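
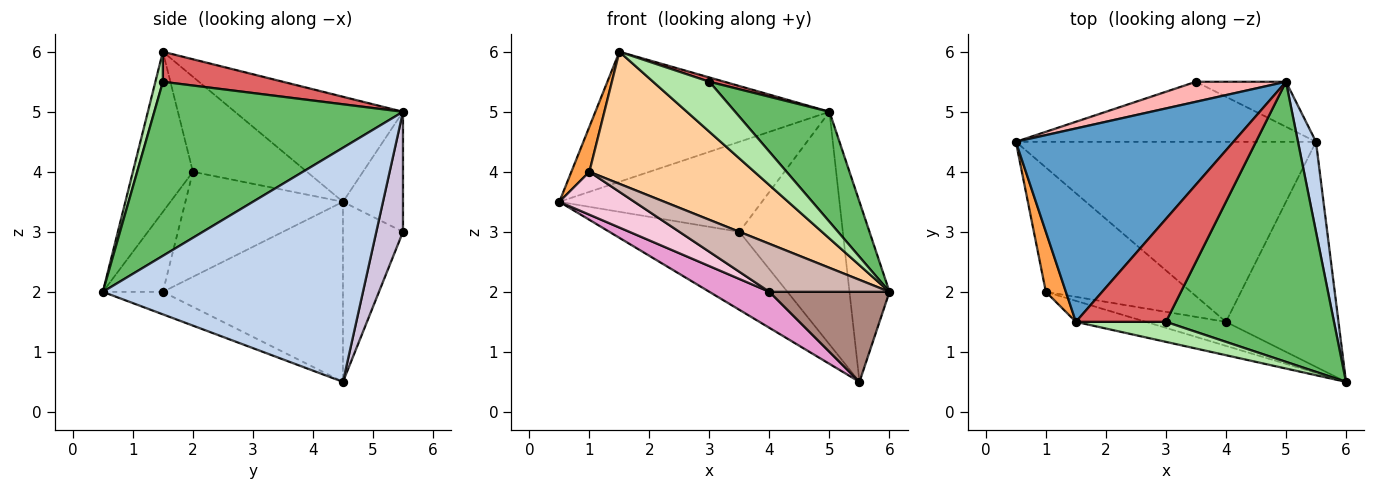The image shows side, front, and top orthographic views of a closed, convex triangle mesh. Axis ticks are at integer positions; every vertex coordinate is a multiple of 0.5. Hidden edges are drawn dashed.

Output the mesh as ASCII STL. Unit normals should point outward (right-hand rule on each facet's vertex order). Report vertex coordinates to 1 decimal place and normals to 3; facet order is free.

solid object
 facet normal -0.372 0.518 0.770
  outer loop
   vertex 1.5 1.5 6.0
   vertex 5.0 5.5 5.0
   vertex 0.5 4.5 3.5
  endloop
 endfacet
 facet normal 0.986 0.152 0.076
  outer loop
   vertex 5.5 4.5 0.5
   vertex 5.0 5.5 5.0
   vertex 6.0 0.5 2.0
  endloop
 endfacet
 facet normal -0.967 -0.153 0.204
  outer loop
   vertex 1.0 2.0 4.0
   vertex 1.5 1.5 6.0
   vertex 0.5 4.5 3.5
  endloop
 endfacet
 facet normal -0.338 -0.929 -0.148
  outer loop
   vertex 1.0 2.0 4.0
   vertex 6.0 0.5 2.0
   vertex 1.5 1.5 6.0
  endloop
 endfacet
 facet normal 0.694 -0.263 0.670
  outer loop
   vertex 3.0 1.5 5.5
   vertex 6.0 0.5 2.0
   vertex 5.0 5.5 5.0
  endloop
 endfacet
 facet normal 0.123 -0.921 0.369
  outer loop
   vertex 3.0 1.5 5.5
   vertex 1.5 1.5 6.0
   vertex 6.0 0.5 2.0
  endloop
 endfacet
 facet normal 0.316 -0.039 0.948
  outer loop
   vertex 3.0 1.5 5.5
   vertex 5.0 5.5 5.0
   vertex 1.5 1.5 6.0
  endloop
 endfacet
 facet normal -0.278 0.938 0.208
  outer loop
   vertex 3.5 5.5 3.0
   vertex 0.5 4.5 3.5
   vertex 5.0 5.5 5.0
  endloop
 endfacet
 facet normal -0.344 0.744 -0.573
  outer loop
   vertex 3.5 5.5 3.0
   vertex 5.5 4.5 0.5
   vertex 0.5 4.5 3.5
  endloop
 endfacet
 facet normal 0.246 0.952 -0.184
  outer loop
   vertex 3.5 5.5 3.0
   vertex 5.0 5.5 5.0
   vertex 5.5 4.5 0.5
  endloop
 endfacet
 facet normal -0.183 -0.365 -0.913
  outer loop
   vertex 4.0 1.5 2.0
   vertex 5.5 4.5 0.5
   vertex 6.0 0.5 2.0
  endloop
 endfacet
 facet normal -0.408 -0.816 -0.408
  outer loop
   vertex 4.0 1.5 2.0
   vertex 6.0 0.5 2.0
   vertex 1.0 2.0 4.0
  endloop
 endfacet
 facet normal -0.507 -0.169 -0.845
  outer loop
   vertex 4.0 1.5 2.0
   vertex 0.5 4.5 3.5
   vertex 5.5 4.5 0.5
  endloop
 endfacet
 facet normal -0.565 -0.269 -0.780
  outer loop
   vertex 4.0 1.5 2.0
   vertex 1.0 2.0 4.0
   vertex 0.5 4.5 3.5
  endloop
 endfacet
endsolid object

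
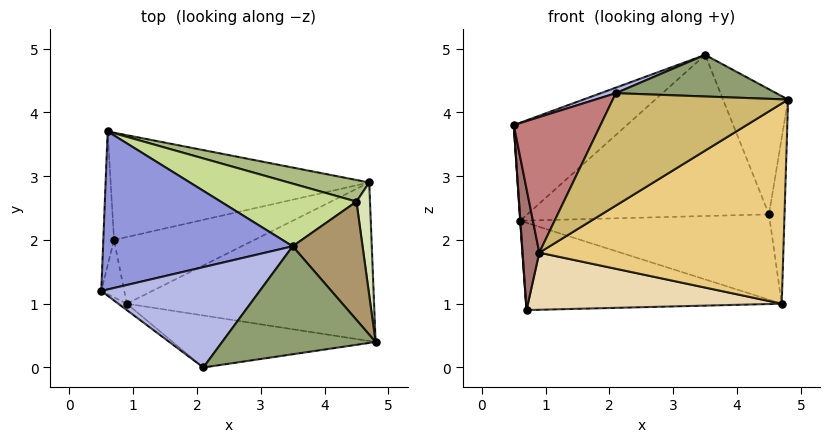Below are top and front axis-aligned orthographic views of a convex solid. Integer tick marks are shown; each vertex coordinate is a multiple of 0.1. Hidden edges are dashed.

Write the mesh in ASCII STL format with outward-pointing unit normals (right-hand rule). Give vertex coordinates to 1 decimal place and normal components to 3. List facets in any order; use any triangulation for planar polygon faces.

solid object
 facet normal -0.998 -0.002 -0.069
  outer loop
   vertex 0.7 2.0 0.9
   vertex 0.5 1.2 3.8
   vertex 0.6 3.7 2.3
  endloop
 endfacet
 facet normal -0.122 0.627 -0.770
  outer loop
   vertex 4.7 2.9 1.0
   vertex 0.7 2.0 0.9
   vertex 0.6 3.7 2.3
  endloop
 endfacet
 facet normal -0.399 0.484 0.779
  outer loop
   vertex 3.5 1.9 4.9
   vertex 0.6 3.7 2.3
   vertex 0.5 1.2 3.8
  endloop
 endfacet
 facet normal -0.333 -0.052 0.941
  outer loop
   vertex 2.1 0.0 4.3
   vertex 3.5 1.9 4.9
   vertex 0.5 1.2 3.8
  endloop
 endfacet
 facet normal 0.087 -0.358 0.930
  outer loop
   vertex 2.1 0.0 4.3
   vertex 4.8 0.4 4.2
   vertex 3.5 1.9 4.9
  endloop
 endfacet
 facet normal 0.258 0.936 0.238
  outer loop
   vertex 4.5 2.6 2.4
   vertex 4.7 2.9 1.0
   vertex 0.6 3.7 2.3
  endloop
 endfacet
 facet normal 0.246 0.903 0.351
  outer loop
   vertex 4.5 2.6 2.4
   vertex 0.6 3.7 2.3
   vertex 3.5 1.9 4.9
  endloop
 endfacet
 facet normal 0.937 0.288 0.196
  outer loop
   vertex 4.5 2.6 2.4
   vertex 4.8 0.4 4.2
   vertex 4.7 2.9 1.0
  endloop
 endfacet
 facet normal 0.770 0.463 0.438
  outer loop
   vertex 4.5 2.6 2.4
   vertex 3.5 1.9 4.9
   vertex 4.8 0.4 4.2
  endloop
 endfacet
 facet normal 0.118 -0.901 -0.417
  outer loop
   vertex 0.9 1.0 1.8
   vertex 4.8 0.4 4.2
   vertex 2.1 0.0 4.3
  endloop
 endfacet
 facet normal 0.253 -0.759 -0.601
  outer loop
   vertex 0.9 1.0 1.8
   vertex 4.7 2.9 1.0
   vertex 4.8 0.4 4.2
  endloop
 endfacet
 facet normal 0.163 -0.642 -0.749
  outer loop
   vertex 0.9 1.0 1.8
   vertex 0.7 2.0 0.9
   vertex 4.7 2.9 1.0
  endloop
 endfacet
 facet normal -0.933 -0.325 -0.154
  outer loop
   vertex 0.9 1.0 1.8
   vertex 0.5 1.2 3.8
   vertex 0.7 2.0 0.9
  endloop
 endfacet
 facet normal -0.592 -0.805 -0.038
  outer loop
   vertex 0.9 1.0 1.8
   vertex 2.1 0.0 4.3
   vertex 0.5 1.2 3.8
  endloop
 endfacet
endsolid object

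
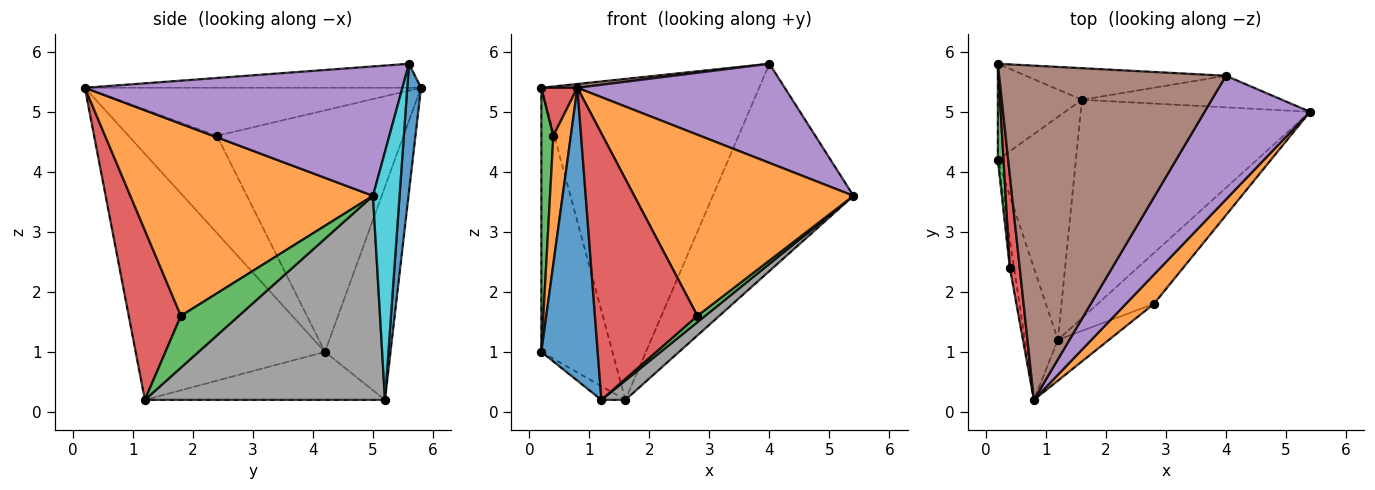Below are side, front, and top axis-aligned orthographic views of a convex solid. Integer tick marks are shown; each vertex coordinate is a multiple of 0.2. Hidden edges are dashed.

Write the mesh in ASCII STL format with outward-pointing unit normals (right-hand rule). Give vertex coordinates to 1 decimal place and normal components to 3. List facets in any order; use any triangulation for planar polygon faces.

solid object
 facet normal -0.951 -0.283 -0.128
  outer loop
   vertex 1.2 1.2 0.2
   vertex 0.8 0.2 5.4
   vertex 0.2 4.2 1.0
  endloop
 endfacet
 facet normal -0.980 -0.194 -0.042
  outer loop
   vertex 0.4 2.4 4.6
   vertex 0.2 4.2 1.0
   vertex 0.8 0.2 5.4
  endloop
 endfacet
 facet normal -0.998 -0.064 0.023
  outer loop
   vertex 0.4 2.4 4.6
   vertex 0.2 5.8 5.4
   vertex 0.2 4.2 1.0
  endloop
 endfacet
 facet normal -0.974 -0.104 0.200
  outer loop
   vertex 0.4 2.4 4.6
   vertex 0.8 0.2 5.4
   vertex 0.2 5.8 5.4
  endloop
 endfacet
 facet normal 0.692 -0.452 0.563
  outer loop
   vertex 4.0 5.6 5.8
   vertex 0.8 0.2 5.4
   vertex 5.4 5.0 3.6
  endloop
 endfacet
 facet normal -0.105 -0.011 0.994
  outer loop
   vertex 4.0 5.6 5.8
   vertex 0.2 5.8 5.4
   vertex 0.8 0.2 5.4
  endloop
 endfacet
 facet normal -0.523 0.052 -0.850
  outer loop
   vertex 1.6 5.2 0.2
   vertex 1.2 1.2 0.2
   vertex 0.2 4.2 1.0
  endloop
 endfacet
 facet normal 0.663 -0.066 -0.745
  outer loop
   vertex 1.6 5.2 0.2
   vertex 5.4 5.0 3.6
   vertex 1.2 1.2 0.2
  endloop
 endfacet
 facet normal -0.655 0.710 -0.258
  outer loop
   vertex 1.6 5.2 0.2
   vertex 0.2 4.2 1.0
   vertex 0.2 5.8 5.4
  endloop
 endfacet
 facet normal 0.184 0.972 -0.148
  outer loop
   vertex 1.6 5.2 0.2
   vertex 4.0 5.6 5.8
   vertex 5.4 5.0 3.6
  endloop
 endfacet
 facet normal 0.063 0.993 -0.098
  outer loop
   vertex 1.6 5.2 0.2
   vertex 0.2 5.8 5.4
   vertex 4.0 5.6 5.8
  endloop
 endfacet
 facet normal 0.738 -0.667 0.108
  outer loop
   vertex 2.8 1.8 1.6
   vertex 5.4 5.0 3.6
   vertex 0.8 0.2 5.4
  endloop
 endfacet
 facet normal 0.675 -0.091 -0.732
  outer loop
   vertex 2.8 1.8 1.6
   vertex 1.2 1.2 0.2
   vertex 5.4 5.0 3.6
  endloop
 endfacet
 facet normal 0.449 -0.883 -0.135
  outer loop
   vertex 2.8 1.8 1.6
   vertex 0.8 0.2 5.4
   vertex 1.2 1.2 0.2
  endloop
 endfacet
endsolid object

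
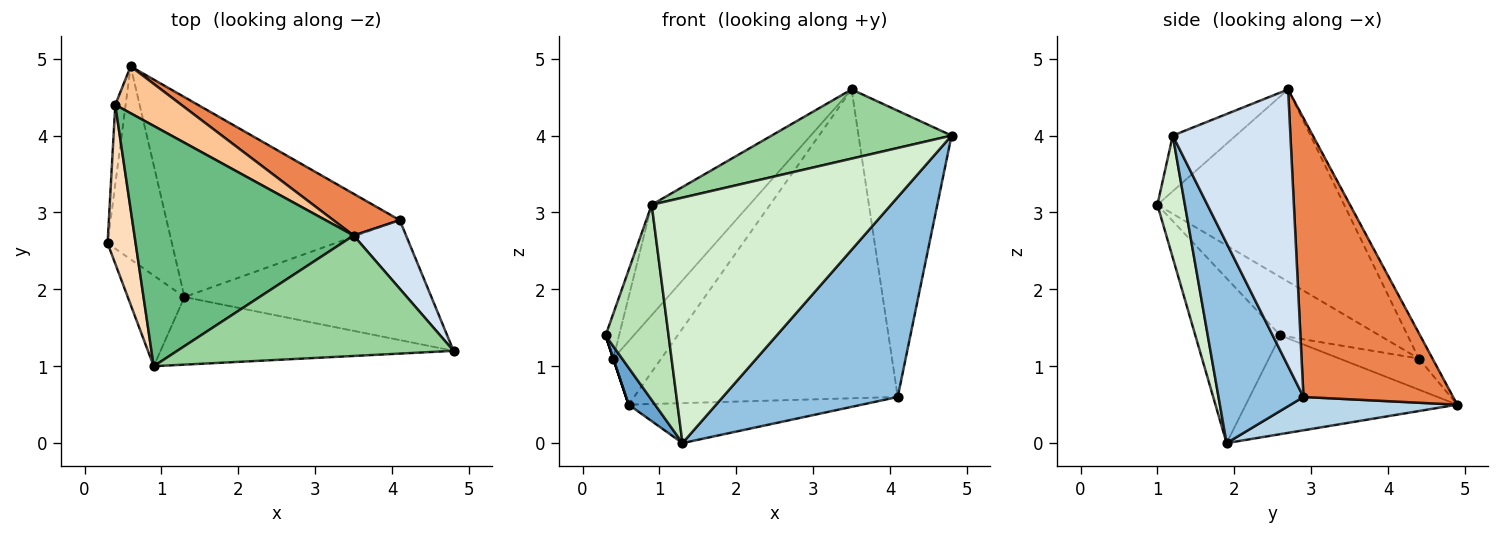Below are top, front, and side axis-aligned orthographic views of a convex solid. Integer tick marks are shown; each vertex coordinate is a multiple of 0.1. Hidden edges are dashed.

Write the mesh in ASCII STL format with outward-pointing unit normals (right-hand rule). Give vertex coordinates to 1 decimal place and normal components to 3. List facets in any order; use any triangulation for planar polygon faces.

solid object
 facet normal -0.833 -0.104 -0.543
  outer loop
   vertex 1.3 1.9 0.0
   vertex 0.3 2.6 1.4
   vertex 0.6 4.9 0.5
  endloop
 endfacet
 facet normal 0.384 -0.792 -0.475
  outer loop
   vertex 4.1 2.9 0.6
   vertex 4.8 1.2 4.0
   vertex 1.3 1.9 0.0
  endloop
 endfacet
 facet normal 0.139 0.194 -0.971
  outer loop
   vertex 4.1 2.9 0.6
   vertex 1.3 1.9 0.0
   vertex 0.6 4.9 0.5
  endloop
 endfacet
 facet normal 0.776 0.614 0.147
  outer loop
   vertex 3.5 2.7 4.6
   vertex 4.8 1.2 4.0
   vertex 4.1 2.9 0.6
  endloop
 endfacet
 facet normal 0.490 0.864 0.117
  outer loop
   vertex 3.5 2.7 4.6
   vertex 4.1 2.9 0.6
   vertex 0.6 4.9 0.5
  endloop
 endfacet
 facet normal -0.949 0.000 -0.316
  outer loop
   vertex 0.4 4.4 1.1
   vertex 0.6 4.9 0.5
   vertex 0.3 2.6 1.4
  endloop
 endfacet
 facet normal -0.224 0.784 0.579
  outer loop
   vertex 0.4 4.4 1.1
   vertex 3.5 2.7 4.6
   vertex 0.6 4.9 0.5
  endloop
 endfacet
 facet normal -0.895 0.121 0.430
  outer loop
   vertex 0.9 1.0 3.1
   vertex 0.4 4.4 1.1
   vertex 0.3 2.6 1.4
  endloop
 endfacet
 facet normal -0.623 0.326 0.711
  outer loop
   vertex 0.9 1.0 3.1
   vertex 3.5 2.7 4.6
   vertex 0.4 4.4 1.1
  endloop
 endfacet
 facet normal -0.172 -0.491 0.854
  outer loop
   vertex 0.9 1.0 3.1
   vertex 4.8 1.2 4.0
   vertex 3.5 2.7 4.6
  endloop
 endfacet
 facet normal -0.775 -0.574 -0.266
  outer loop
   vertex 0.9 1.0 3.1
   vertex 0.3 2.6 1.4
   vertex 1.3 1.9 0.0
  endloop
 endfacet
 facet normal 0.110 -0.958 -0.264
  outer loop
   vertex 0.9 1.0 3.1
   vertex 1.3 1.9 0.0
   vertex 4.8 1.2 4.0
  endloop
 endfacet
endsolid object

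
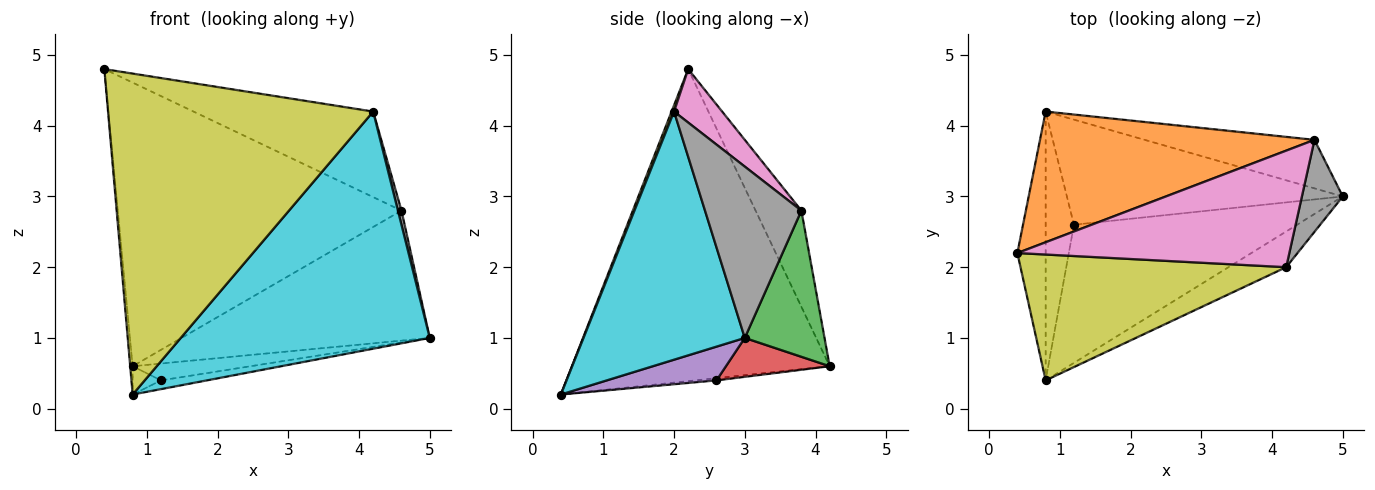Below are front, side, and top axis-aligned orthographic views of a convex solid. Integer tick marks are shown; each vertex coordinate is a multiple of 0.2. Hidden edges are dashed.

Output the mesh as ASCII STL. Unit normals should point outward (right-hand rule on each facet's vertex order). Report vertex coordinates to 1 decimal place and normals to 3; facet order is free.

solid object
 facet normal -0.996 0.010 -0.090
  outer loop
   vertex 0.8 0.4 0.2
   vertex 0.4 2.2 4.8
   vertex 0.8 4.2 0.6
  endloop
 endfacet
 facet normal -0.145 0.899 0.414
  outer loop
   vertex 4.6 3.8 2.8
   vertex 0.8 4.2 0.6
   vertex 0.4 2.2 4.8
  endloop
 endfacet
 facet normal 0.288 0.897 -0.335
  outer loop
   vertex 4.6 3.8 2.8
   vertex 5.0 3.0 1.0
   vertex 0.8 4.2 0.6
  endloop
 endfacet
 facet normal 0.138 0.157 -0.978
  outer loop
   vertex 1.2 2.6 0.4
   vertex 0.8 4.2 0.6
   vertex 5.0 3.0 1.0
  endloop
 endfacet
 facet normal 0.149 0.063 -0.987
  outer loop
   vertex 1.2 2.6 0.4
   vertex 5.0 3.0 1.0
   vertex 0.8 0.4 0.2
  endloop
 endfacet
 facet normal -0.078 0.104 -0.991
  outer loop
   vertex 1.2 2.6 0.4
   vertex 0.8 0.4 0.2
   vertex 0.8 4.2 0.6
  endloop
 endfacet
 facet normal 0.156 0.584 0.796
  outer loop
   vertex 4.2 2.0 4.2
   vertex 4.6 3.8 2.8
   vertex 0.4 2.2 4.8
  endloop
 endfacet
 facet normal 0.972 -0.036 0.232
  outer loop
   vertex 4.2 2.0 4.2
   vertex 5.0 3.0 1.0
   vertex 4.6 3.8 2.8
  endloop
 endfacet
 facet normal 0.009 -0.931 0.365
  outer loop
   vertex 4.2 2.0 4.2
   vertex 0.4 2.2 4.8
   vertex 0.8 0.4 0.2
  endloop
 endfacet
 facet normal 0.539 -0.833 -0.125
  outer loop
   vertex 4.2 2.0 4.2
   vertex 0.8 0.4 0.2
   vertex 5.0 3.0 1.0
  endloop
 endfacet
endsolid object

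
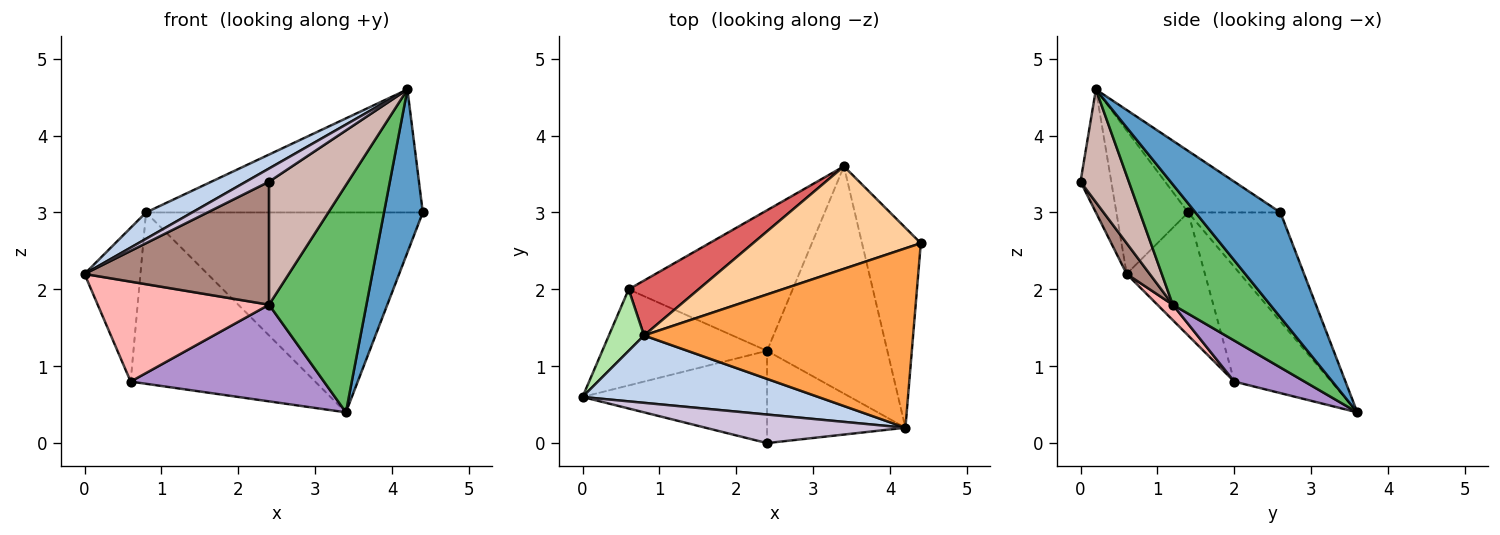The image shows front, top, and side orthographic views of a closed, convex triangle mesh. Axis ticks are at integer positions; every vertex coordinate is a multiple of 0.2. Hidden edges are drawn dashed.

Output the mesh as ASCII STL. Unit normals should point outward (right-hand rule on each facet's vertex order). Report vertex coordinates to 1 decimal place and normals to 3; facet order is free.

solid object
 facet normal 0.810 -0.370 -0.454
  outer loop
   vertex 3.4 3.6 0.4
   vertex 4.4 2.6 3.0
   vertex 4.2 0.2 4.6
  endloop
 endfacet
 facet normal -0.493 -0.317 0.810
  outer loop
   vertex 0.8 1.4 3.0
   vertex 0.0 0.6 2.2
   vertex 4.2 0.2 4.6
  endloop
 endfacet
 facet normal -0.185 0.556 0.810
  outer loop
   vertex 0.8 1.4 3.0
   vertex 4.2 0.2 4.6
   vertex 4.4 2.6 3.0
  endloop
 endfacet
 facet normal -0.284 0.853 0.437
  outer loop
   vertex 0.8 1.4 3.0
   vertex 4.4 2.6 3.0
   vertex 3.4 3.6 0.4
  endloop
 endfacet
 facet normal 0.577 -0.577 -0.577
  outer loop
   vertex 2.4 1.2 1.8
   vertex 3.4 3.6 0.4
   vertex 4.2 0.2 4.6
  endloop
 endfacet
 facet normal -0.793 0.566 0.226
  outer loop
   vertex 0.6 2.0 0.8
   vertex 0.0 0.6 2.2
   vertex 0.8 1.4 3.0
  endloop
 endfacet
 facet normal -0.448 0.852 0.273
  outer loop
   vertex 0.6 2.0 0.8
   vertex 0.8 1.4 3.0
   vertex 3.4 3.6 0.4
  endloop
 endfacet
 facet normal 0.065 -0.719 -0.692
  outer loop
   vertex 0.6 2.0 0.8
   vertex 2.4 1.2 1.8
   vertex 0.0 0.6 2.2
  endloop
 endfacet
 facet normal 0.202 -0.555 -0.807
  outer loop
   vertex 0.6 2.0 0.8
   vertex 3.4 3.6 0.4
   vertex 2.4 1.2 1.8
  endloop
 endfacet
 facet normal -0.488 -0.366 0.793
  outer loop
   vertex 2.4 0.0 3.4
   vertex 4.2 0.2 4.6
   vertex 0.0 0.6 2.2
  endloop
 endfacet
 facet normal 0.100 -0.796 -0.597
  outer loop
   vertex 2.4 0.0 3.4
   vertex 0.0 0.6 2.2
   vertex 2.4 1.2 1.8
  endloop
 endfacet
 facet normal 0.439 -0.719 -0.539
  outer loop
   vertex 2.4 0.0 3.4
   vertex 2.4 1.2 1.8
   vertex 4.2 0.2 4.6
  endloop
 endfacet
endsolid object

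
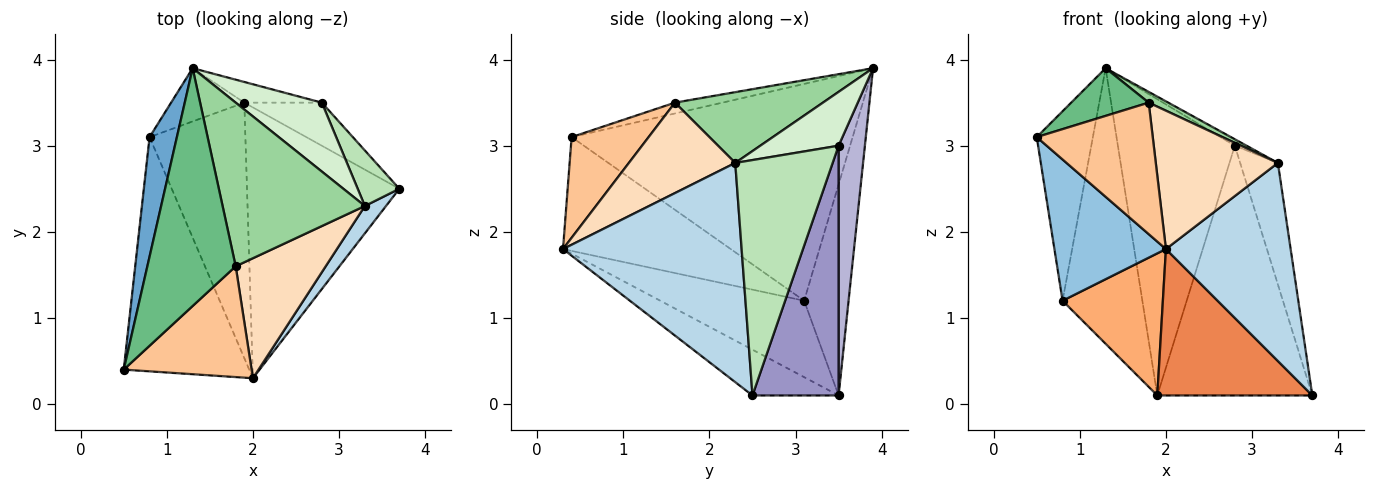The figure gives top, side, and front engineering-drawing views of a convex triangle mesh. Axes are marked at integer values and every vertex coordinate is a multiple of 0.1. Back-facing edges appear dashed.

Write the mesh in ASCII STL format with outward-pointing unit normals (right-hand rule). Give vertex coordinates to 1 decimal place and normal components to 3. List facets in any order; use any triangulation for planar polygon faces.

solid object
 facet normal -0.973 0.194 0.123
  outer loop
   vertex 0.8 3.1 1.2
   vertex 0.5 0.4 3.1
   vertex 1.3 3.9 3.9
  endloop
 endfacet
 facet normal -0.613 -0.408 -0.676
  outer loop
   vertex 0.8 3.1 1.2
   vertex 2.0 0.3 1.8
   vertex 0.5 0.4 3.1
  endloop
 endfacet
 facet normal 0.817 -0.571 0.079
  outer loop
   vertex 3.3 2.3 2.8
   vertex 2.0 0.3 1.8
   vertex 3.7 2.5 0.1
  endloop
 endfacet
 facet normal -0.480 0.862 -0.166
  outer loop
   vertex 1.9 3.5 0.1
   vertex 0.8 3.1 1.2
   vertex 1.3 3.9 3.9
  endloop
 endfacet
 facet normal -0.255 -0.460 -0.850
  outer loop
   vertex 1.9 3.5 0.1
   vertex 3.7 2.5 0.1
   vertex 2.0 0.3 1.8
  endloop
 endfacet
 facet normal -0.572 -0.399 -0.717
  outer loop
   vertex 1.9 3.5 0.1
   vertex 2.0 0.3 1.8
   vertex 0.8 3.1 1.2
  endloop
 endfacet
 facet normal 0.453 -0.682 0.575
  outer loop
   vertex 1.8 1.6 3.5
   vertex 0.5 0.4 3.1
   vertex 2.0 0.3 1.8
  endloop
 endfacet
 facet normal 0.550 -0.631 0.547
  outer loop
   vertex 1.8 1.6 3.5
   vertex 2.0 0.3 1.8
   vertex 3.3 2.3 2.8
  endloop
 endfacet
 facet normal -0.119 -0.195 0.973
  outer loop
   vertex 1.8 1.6 3.5
   vertex 1.3 3.9 3.9
   vertex 0.5 0.4 3.1
  endloop
 endfacet
 facet normal 0.445 -0.059 0.894
  outer loop
   vertex 1.8 1.6 3.5
   vertex 3.3 2.3 2.8
   vertex 1.3 3.9 3.9
  endloop
 endfacet
 facet normal 0.920 0.356 0.163
  outer loop
   vertex 2.8 3.5 3.0
   vertex 3.3 2.3 2.8
   vertex 3.7 2.5 0.1
  endloop
 endfacet
 facet normal 0.528 0.079 0.845
  outer loop
   vertex 2.8 3.5 3.0
   vertex 1.3 3.9 3.9
   vertex 3.3 2.3 2.8
  endloop
 endfacet
 facet normal 0.480 0.864 -0.149
  outer loop
   vertex 2.8 3.5 3.0
   vertex 3.7 2.5 0.1
   vertex 1.9 3.5 0.1
  endloop
 endfacet
 facet normal 0.219 0.973 -0.068
  outer loop
   vertex 2.8 3.5 3.0
   vertex 1.9 3.5 0.1
   vertex 1.3 3.9 3.9
  endloop
 endfacet
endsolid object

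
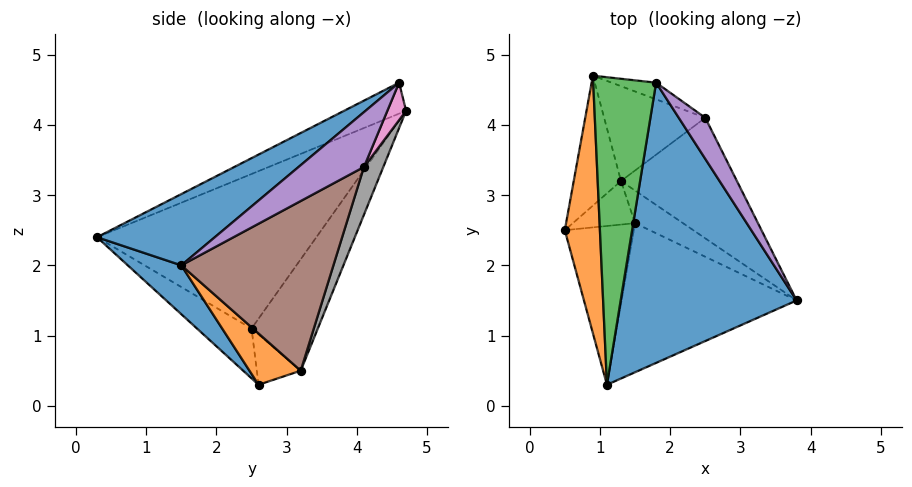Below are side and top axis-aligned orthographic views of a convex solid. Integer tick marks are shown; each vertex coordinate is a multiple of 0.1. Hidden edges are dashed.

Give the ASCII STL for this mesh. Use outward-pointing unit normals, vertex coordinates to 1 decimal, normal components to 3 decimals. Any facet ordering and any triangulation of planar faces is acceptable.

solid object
 facet normal 0.331 -0.472 0.817
  outer loop
   vertex 1.1 0.3 2.4
   vertex 3.8 1.5 2.0
   vertex 1.8 4.6 4.6
  endloop
 endfacet
 facet normal -0.966 -0.134 0.220
  outer loop
   vertex 0.9 4.7 4.2
   vertex 0.5 2.5 1.1
   vertex 1.1 0.3 2.4
  endloop
 endfacet
 facet normal -0.412 -0.361 0.837
  outer loop
   vertex 0.9 4.7 4.2
   vertex 1.1 0.3 2.4
   vertex 1.8 4.6 4.6
  endloop
 endfacet
 facet normal -0.748 0.583 -0.317
  outer loop
   vertex 0.9 4.7 4.2
   vertex 1.3 3.2 0.5
   vertex 0.5 2.5 1.1
  endloop
 endfacet
 facet normal 0.880 0.211 0.425
  outer loop
   vertex 2.5 4.1 3.4
   vertex 1.8 4.6 4.6
   vertex 3.8 1.5 2.0
  endloop
 endfacet
 facet normal 0.671 0.582 -0.459
  outer loop
   vertex 2.5 4.1 3.4
   vertex 3.8 1.5 2.0
   vertex 1.3 3.2 0.5
  endloop
 endfacet
 facet normal 0.221 0.939 -0.262
  outer loop
   vertex 2.5 4.1 3.4
   vertex 0.9 4.7 4.2
   vertex 1.8 4.6 4.6
  endloop
 endfacet
 facet normal 0.168 0.920 -0.355
  outer loop
   vertex 2.5 4.1 3.4
   vertex 1.3 3.2 0.5
   vertex 0.9 4.7 4.2
  endloop
 endfacet
 facet normal -0.493 -0.538 -0.684
  outer loop
   vertex 1.5 2.6 0.3
   vertex 1.1 0.3 2.4
   vertex 0.5 2.5 1.1
  endloop
 endfacet
 facet normal -0.627 0.050 -0.777
  outer loop
   vertex 1.5 2.6 0.3
   vertex 0.5 2.5 1.1
   vertex 1.3 3.2 0.5
  endloop
 endfacet
 facet normal 0.197 -0.680 -0.707
  outer loop
   vertex 1.5 2.6 0.3
   vertex 3.8 1.5 2.0
   vertex 1.1 0.3 2.4
  endloop
 endfacet
 facet normal 0.661 0.426 -0.618
  outer loop
   vertex 1.5 2.6 0.3
   vertex 1.3 3.2 0.5
   vertex 3.8 1.5 2.0
  endloop
 endfacet
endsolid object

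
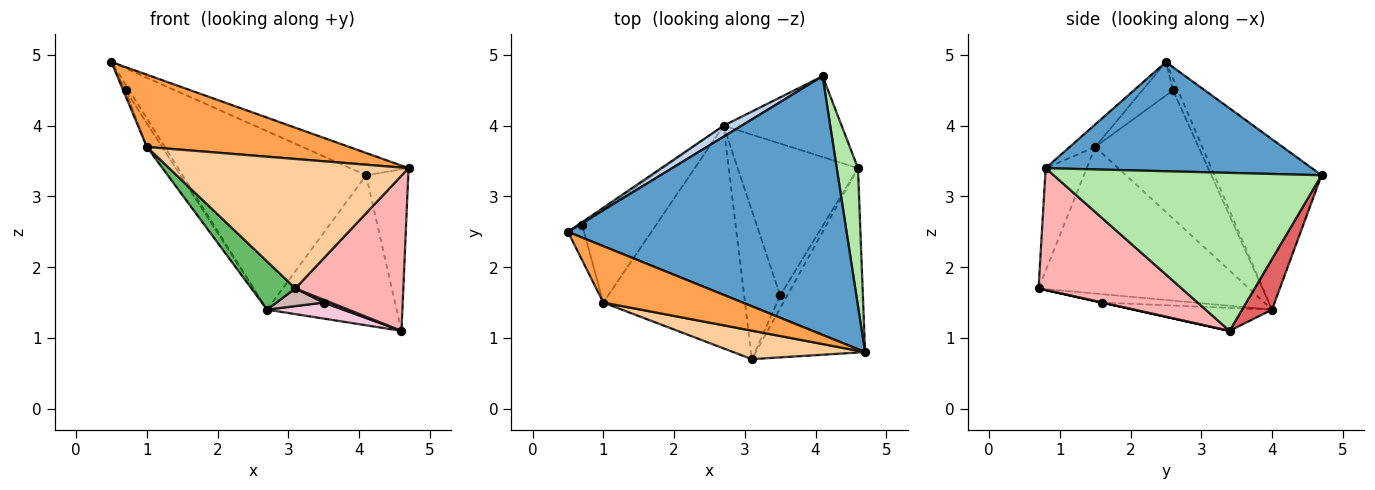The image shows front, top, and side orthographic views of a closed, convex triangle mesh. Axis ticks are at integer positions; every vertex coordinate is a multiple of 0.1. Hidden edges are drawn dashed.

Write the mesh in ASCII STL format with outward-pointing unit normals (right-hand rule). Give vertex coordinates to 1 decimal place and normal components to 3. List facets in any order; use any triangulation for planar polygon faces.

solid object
 facet normal 0.364 0.080 0.928
  outer loop
   vertex 4.1 4.7 3.3
   vertex 0.5 2.5 4.9
   vertex 4.7 0.8 3.4
  endloop
 endfacet
 facet normal -0.503 0.862 0.053
  outer loop
   vertex 2.7 4.0 1.4
   vertex 0.5 2.5 4.9
   vertex 4.1 4.7 3.3
  endloop
 endfacet
 facet normal -0.099 -0.784 0.612
  outer loop
   vertex 1.0 1.5 3.7
   vertex 4.7 0.8 3.4
   vertex 0.5 2.5 4.9
  endloop
 endfacet
 facet normal -0.165 -0.963 0.212
  outer loop
   vertex 1.0 1.5 3.7
   vertex 3.1 0.7 1.7
   vertex 4.7 0.8 3.4
  endloop
 endfacet
 facet normal -0.711 -0.149 -0.687
  outer loop
   vertex 1.0 1.5 3.7
   vertex 2.7 4.0 1.4
   vertex 3.1 0.7 1.7
  endloop
 endfacet
 facet normal 0.979 0.154 0.132
  outer loop
   vertex 4.6 3.4 1.1
   vertex 4.1 4.7 3.3
   vertex 4.7 0.8 3.4
  endloop
 endfacet
 facet normal 0.199 0.863 -0.465
  outer loop
   vertex 4.6 3.4 1.1
   vertex 2.7 4.0 1.4
   vertex 4.1 4.7 3.3
  endloop
 endfacet
 facet normal 0.649 -0.490 -0.582
  outer loop
   vertex 4.6 3.4 1.1
   vertex 4.7 0.8 3.4
   vertex 3.1 0.7 1.7
  endloop
 endfacet
 facet normal -0.785 0.566 -0.251
  outer loop
   vertex 0.7 2.6 4.5
   vertex 0.5 2.5 4.9
   vertex 2.7 4.0 1.4
  endloop
 endfacet
 facet normal -0.899 0.069 -0.432
  outer loop
   vertex 0.7 2.6 4.5
   vertex 1.0 1.5 3.7
   vertex 0.5 2.5 4.9
  endloop
 endfacet
 facet normal -0.859 0.127 -0.497
  outer loop
   vertex 0.7 2.6 4.5
   vertex 2.7 4.0 1.4
   vertex 1.0 1.5 3.7
  endloop
 endfacet
 facet normal -0.225 -0.115 -0.968
  outer loop
   vertex 3.5 1.6 1.5
   vertex 3.1 0.7 1.7
   vertex 2.7 4.0 1.4
  endloop
 endfacet
 facet normal 0.000 -0.217 -0.976
  outer loop
   vertex 3.5 1.6 1.5
   vertex 4.6 3.4 1.1
   vertex 3.1 0.7 1.7
  endloop
 endfacet
 facet normal -0.187 -0.103 -0.977
  outer loop
   vertex 3.5 1.6 1.5
   vertex 2.7 4.0 1.4
   vertex 4.6 3.4 1.1
  endloop
 endfacet
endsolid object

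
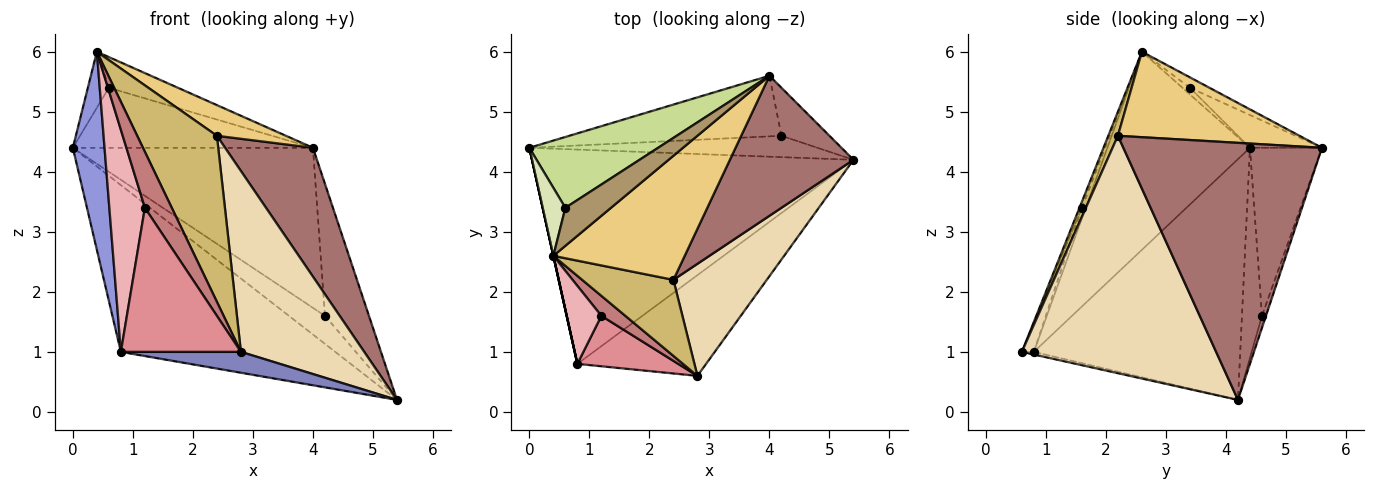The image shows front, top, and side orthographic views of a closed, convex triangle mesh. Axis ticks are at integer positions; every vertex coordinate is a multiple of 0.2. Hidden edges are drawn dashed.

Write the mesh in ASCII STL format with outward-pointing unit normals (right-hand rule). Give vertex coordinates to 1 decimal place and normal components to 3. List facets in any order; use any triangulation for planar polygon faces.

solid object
 facet normal -0.509 0.529 -0.679
  outer loop
   vertex 0.8 0.8 1.0
   vertex 0.0 4.4 4.4
   vertex 5.4 4.2 0.2
  endloop
 endfacet
 facet normal -0.020 -0.203 -0.979
  outer loop
   vertex 0.8 0.8 1.0
   vertex 5.4 4.2 0.2
   vertex 2.8 0.6 1.0
  endloop
 endfacet
 facet normal -0.976 -0.217 0.000
  outer loop
   vertex 0.8 0.8 1.0
   vertex 0.4 2.6 6.0
   vertex 0.0 4.4 4.4
  endloop
 endfacet
 facet normal -0.404 0.728 -0.554
  outer loop
   vertex 4.2 4.6 1.6
   vertex 5.4 4.2 0.2
   vertex 0.0 4.4 4.4
  endloop
 endfacet
 facet normal -0.270 0.900 -0.341
  outer loop
   vertex 4.2 4.6 1.6
   vertex 0.0 4.4 4.4
   vertex 4.0 5.6 4.4
  endloop
 endfacet
 facet normal -0.085 0.936 -0.341
  outer loop
   vertex 4.2 4.6 1.6
   vertex 4.0 5.6 4.4
   vertex 5.4 4.2 0.2
  endloop
 endfacet
 facet normal -0.190 0.635 0.749
  outer loop
   vertex 0.6 3.4 5.4
   vertex 4.0 5.6 4.4
   vertex 0.0 4.4 4.4
  endloop
 endfacet
 facet normal -0.221 0.620 0.753
  outer loop
   vertex 0.6 3.4 5.4
   vertex 0.0 4.4 4.4
   vertex 0.4 2.6 6.0
  endloop
 endfacet
 facet normal -0.175 0.618 0.766
  outer loop
   vertex 0.6 3.4 5.4
   vertex 0.4 2.6 6.0
   vertex 4.0 5.6 4.4
  endloop
 endfacet
 facet normal 0.109 -0.904 0.414
  outer loop
   vertex 2.4 2.2 4.6
   vertex 0.4 2.6 6.0
   vertex 2.8 0.6 1.0
  endloop
 endfacet
 facet normal 0.534 -0.203 0.821
  outer loop
   vertex 2.4 2.2 4.6
   vertex 4.0 5.6 4.4
   vertex 0.4 2.6 6.0
  endloop
 endfacet
 facet normal 0.801 -0.509 0.315
  outer loop
   vertex 2.4 2.2 4.6
   vertex 2.8 0.6 1.0
   vertex 5.4 4.2 0.2
  endloop
 endfacet
 facet normal 0.837 -0.370 0.402
  outer loop
   vertex 2.4 2.2 4.6
   vertex 5.4 4.2 0.2
   vertex 4.0 5.6 4.4
  endloop
 endfacet
 facet normal -0.084 -0.938 0.335
  outer loop
   vertex 1.2 1.6 3.4
   vertex 2.8 0.6 1.0
   vertex 0.4 2.6 6.0
  endloop
 endfacet
 facet normal -0.094 -0.940 0.329
  outer loop
   vertex 1.2 1.6 3.4
   vertex 0.8 0.8 1.0
   vertex 2.8 0.6 1.0
  endloop
 endfacet
 facet normal -0.101 -0.939 0.330
  outer loop
   vertex 1.2 1.6 3.4
   vertex 0.4 2.6 6.0
   vertex 0.8 0.8 1.0
  endloop
 endfacet
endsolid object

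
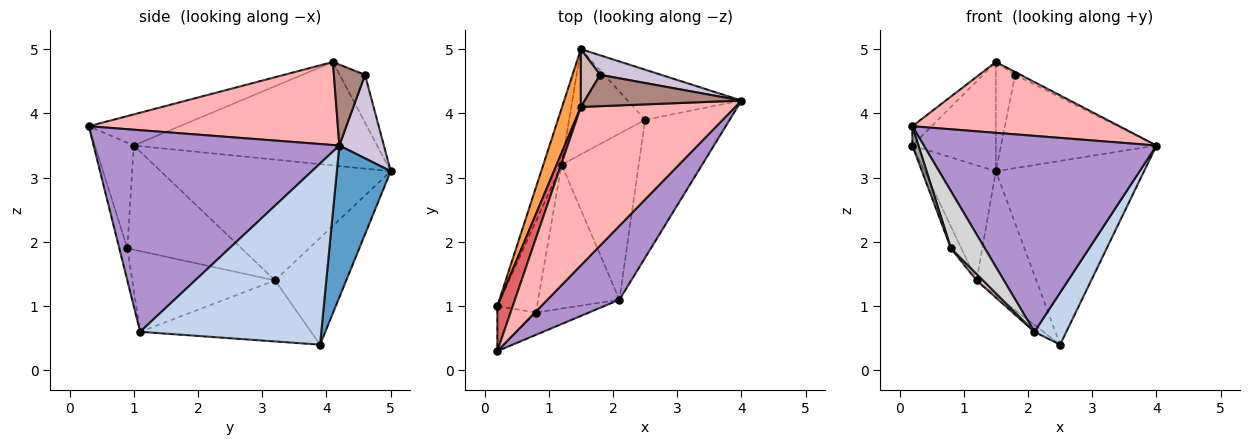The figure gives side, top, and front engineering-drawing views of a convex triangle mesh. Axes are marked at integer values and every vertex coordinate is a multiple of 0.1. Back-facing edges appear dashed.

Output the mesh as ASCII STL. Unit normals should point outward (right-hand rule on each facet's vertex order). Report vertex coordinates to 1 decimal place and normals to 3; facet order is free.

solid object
 facet normal 0.331 0.910 -0.248
  outer loop
   vertex 2.5 3.9 0.4
   vertex 1.5 5.0 3.1
   vertex 4.0 4.2 3.5
  endloop
 endfacet
 facet normal 0.895 -0.158 -0.418
  outer loop
   vertex 2.1 1.1 0.6
   vertex 2.5 3.9 0.4
   vertex 4.0 4.2 3.5
  endloop
 endfacet
 facet normal -0.932 0.320 0.169
  outer loop
   vertex 1.5 4.1 4.8
   vertex 1.5 5.0 3.1
   vertex 0.2 1.0 3.5
  endloop
 endfacet
 facet normal -0.945 0.293 -0.143
  outer loop
   vertex 1.2 3.2 1.4
   vertex 0.2 1.0 3.5
   vertex 1.5 5.0 3.1
  endloop
 endfacet
 facet normal -0.672 0.564 -0.479
  outer loop
   vertex 1.2 3.2 1.4
   vertex 1.5 5.0 3.1
   vertex 2.5 3.9 0.4
  endloop
 endfacet
 facet normal -0.620 0.033 -0.784
  outer loop
   vertex 1.2 3.2 1.4
   vertex 2.5 3.9 0.4
   vertex 2.1 1.1 0.6
  endloop
 endfacet
 facet normal -0.881 0.187 0.436
  outer loop
   vertex 0.2 0.3 3.8
   vertex 1.5 4.1 4.8
   vertex 0.2 1.0 3.5
  endloop
 endfacet
 facet normal 0.441 -0.366 0.819
  outer loop
   vertex 0.2 0.3 3.8
   vertex 4.0 4.2 3.5
   vertex 1.5 4.1 4.8
  endloop
 endfacet
 facet normal 0.703 -0.666 0.251
  outer loop
   vertex 0.2 0.3 3.8
   vertex 2.1 1.1 0.6
   vertex 4.0 4.2 3.5
  endloop
 endfacet
 facet normal 0.270 0.942 0.197
  outer loop
   vertex 1.8 4.6 4.6
   vertex 4.0 4.2 3.5
   vertex 1.5 5.0 3.1
  endloop
 endfacet
 facet normal 0.457 0.080 0.886
  outer loop
   vertex 1.8 4.6 4.6
   vertex 1.5 4.1 4.8
   vertex 4.0 4.2 3.5
  endloop
 endfacet
 facet normal -0.758 0.577 0.305
  outer loop
   vertex 1.8 4.6 4.6
   vertex 1.5 5.0 3.1
   vertex 1.5 4.1 4.8
  endloop
 endfacet
 facet normal -0.931 0.085 -0.355
  outer loop
   vertex 0.8 0.9 1.9
   vertex 0.2 1.0 3.5
   vertex 1.2 3.2 1.4
  endloop
 endfacet
 facet normal -0.704 -0.032 -0.709
  outer loop
   vertex 0.8 0.9 1.9
   vertex 1.2 3.2 1.4
   vertex 2.1 1.1 0.6
  endloop
 endfacet
 facet normal -0.929 -0.145 -0.339
  outer loop
   vertex 0.8 0.9 1.9
   vertex 0.2 0.3 3.8
   vertex 0.2 1.0 3.5
  endloop
 endfacet
 facet normal -0.215 -0.910 -0.355
  outer loop
   vertex 0.8 0.9 1.9
   vertex 2.1 1.1 0.6
   vertex 0.2 0.3 3.8
  endloop
 endfacet
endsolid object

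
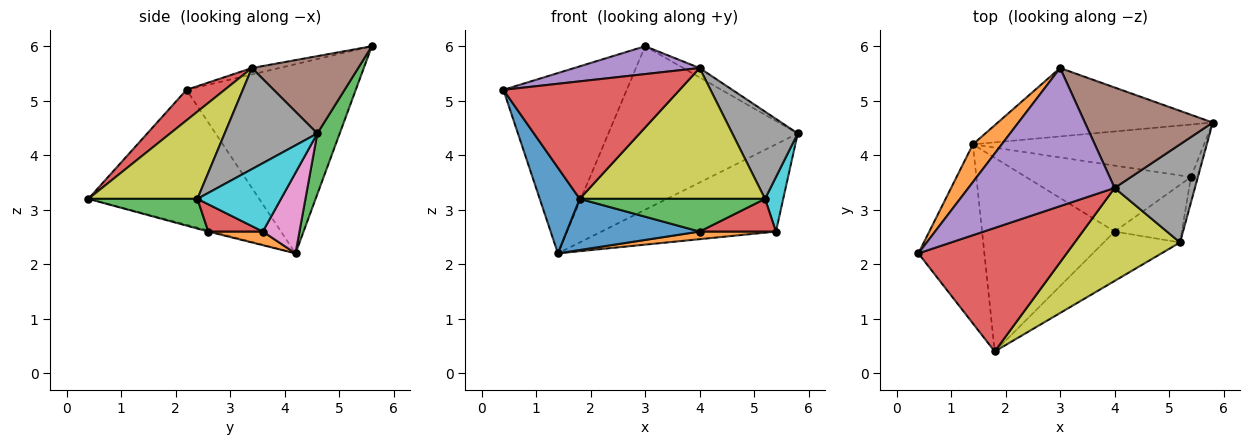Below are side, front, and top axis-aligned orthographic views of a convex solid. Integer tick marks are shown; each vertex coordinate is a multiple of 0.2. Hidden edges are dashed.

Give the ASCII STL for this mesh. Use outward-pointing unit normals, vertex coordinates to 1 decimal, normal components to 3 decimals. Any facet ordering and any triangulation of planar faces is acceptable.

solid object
 facet normal -0.879 -0.206 -0.430
  outer loop
   vertex 1.4 4.2 2.2
   vertex 1.8 0.4 3.2
   vertex 0.4 2.2 5.2
  endloop
 endfacet
 facet normal -0.802 0.585 0.122
  outer loop
   vertex 3.0 5.6 6.0
   vertex 1.4 4.2 2.2
   vertex 0.4 2.2 5.2
  endloop
 endfacet
 facet normal 0.108 0.917 -0.384
  outer loop
   vertex 3.0 5.6 6.0
   vertex 5.8 4.6 4.4
   vertex 1.4 4.2 2.2
  endloop
 endfacet
 facet normal 0.148 -0.682 0.717
  outer loop
   vertex 4.0 3.4 5.6
   vertex 0.4 2.2 5.2
   vertex 1.8 0.4 3.2
  endloop
 endfacet
 facet normal -0.043 -0.198 0.979
  outer loop
   vertex 4.0 3.4 5.6
   vertex 3.0 5.6 6.0
   vertex 0.4 2.2 5.2
  endloop
 endfacet
 facet normal 0.516 0.079 0.853
  outer loop
   vertex 4.0 3.4 5.6
   vertex 5.8 4.6 4.4
   vertex 3.0 5.6 6.0
  endloop
 endfacet
 facet normal 0.177 0.843 -0.508
  outer loop
   vertex 5.4 3.6 2.6
   vertex 1.4 4.2 2.2
   vertex 5.8 4.6 4.4
  endloop
 endfacet
 facet normal 0.685 -0.484 0.544
  outer loop
   vertex 5.2 2.4 3.2
   vertex 5.8 4.6 4.4
   vertex 4.0 3.4 5.6
  endloop
 endfacet
 facet normal 0.432 -0.735 0.522
  outer loop
   vertex 5.2 2.4 3.2
   vertex 4.0 3.4 5.6
   vertex 1.8 0.4 3.2
  endloop
 endfacet
 facet normal 0.972 -0.211 -0.099
  outer loop
   vertex 5.2 2.4 3.2
   vertex 5.4 3.6 2.6
   vertex 5.8 4.6 4.4
  endloop
 endfacet
 facet normal -0.008 -0.255 -0.967
  outer loop
   vertex 4.0 2.6 2.6
   vertex 1.8 0.4 3.2
   vertex 1.4 4.2 2.2
  endloop
 endfacet
 facet normal 0.082 -0.115 -0.990
  outer loop
   vertex 4.0 2.6 2.6
   vertex 1.4 4.2 2.2
   vertex 5.4 3.6 2.6
  endloop
 endfacet
 facet normal 0.309 -0.525 -0.793
  outer loop
   vertex 4.0 2.6 2.6
   vertex 5.2 2.4 3.2
   vertex 1.8 0.4 3.2
  endloop
 endfacet
 facet normal 0.333 -0.466 -0.820
  outer loop
   vertex 4.0 2.6 2.6
   vertex 5.4 3.6 2.6
   vertex 5.2 2.4 3.2
  endloop
 endfacet
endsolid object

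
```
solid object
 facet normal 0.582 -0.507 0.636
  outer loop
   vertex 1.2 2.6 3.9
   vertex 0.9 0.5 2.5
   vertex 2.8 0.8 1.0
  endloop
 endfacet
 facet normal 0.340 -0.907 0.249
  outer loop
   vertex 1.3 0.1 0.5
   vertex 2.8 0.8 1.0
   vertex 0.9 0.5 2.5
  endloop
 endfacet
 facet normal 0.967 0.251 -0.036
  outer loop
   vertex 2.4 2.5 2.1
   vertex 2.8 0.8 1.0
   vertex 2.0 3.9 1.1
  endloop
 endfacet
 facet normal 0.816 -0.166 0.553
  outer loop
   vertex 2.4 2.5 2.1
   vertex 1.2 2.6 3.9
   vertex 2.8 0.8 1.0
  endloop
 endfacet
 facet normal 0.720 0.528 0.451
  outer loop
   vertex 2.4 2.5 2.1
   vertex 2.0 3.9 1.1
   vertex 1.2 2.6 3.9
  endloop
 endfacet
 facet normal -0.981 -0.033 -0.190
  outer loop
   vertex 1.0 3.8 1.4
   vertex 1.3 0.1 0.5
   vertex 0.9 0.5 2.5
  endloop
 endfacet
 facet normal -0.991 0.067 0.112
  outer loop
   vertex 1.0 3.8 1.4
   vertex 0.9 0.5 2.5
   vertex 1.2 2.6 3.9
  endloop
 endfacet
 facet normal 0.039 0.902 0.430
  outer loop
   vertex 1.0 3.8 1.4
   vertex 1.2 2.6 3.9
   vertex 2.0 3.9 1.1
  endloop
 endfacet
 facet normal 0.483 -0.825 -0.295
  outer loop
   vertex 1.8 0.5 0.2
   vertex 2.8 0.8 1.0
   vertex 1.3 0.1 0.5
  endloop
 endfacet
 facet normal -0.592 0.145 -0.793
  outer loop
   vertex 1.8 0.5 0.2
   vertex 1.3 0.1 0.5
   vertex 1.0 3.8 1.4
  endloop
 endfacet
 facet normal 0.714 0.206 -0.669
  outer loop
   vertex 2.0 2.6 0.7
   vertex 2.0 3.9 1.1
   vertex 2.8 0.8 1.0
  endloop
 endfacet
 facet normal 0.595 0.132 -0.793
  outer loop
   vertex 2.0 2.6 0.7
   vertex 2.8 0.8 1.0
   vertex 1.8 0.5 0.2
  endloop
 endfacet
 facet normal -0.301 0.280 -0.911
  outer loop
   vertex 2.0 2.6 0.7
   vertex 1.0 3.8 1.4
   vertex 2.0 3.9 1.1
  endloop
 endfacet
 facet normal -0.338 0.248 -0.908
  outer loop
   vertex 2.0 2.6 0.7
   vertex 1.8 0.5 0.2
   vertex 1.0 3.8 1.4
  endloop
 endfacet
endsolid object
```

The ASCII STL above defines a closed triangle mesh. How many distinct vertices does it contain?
9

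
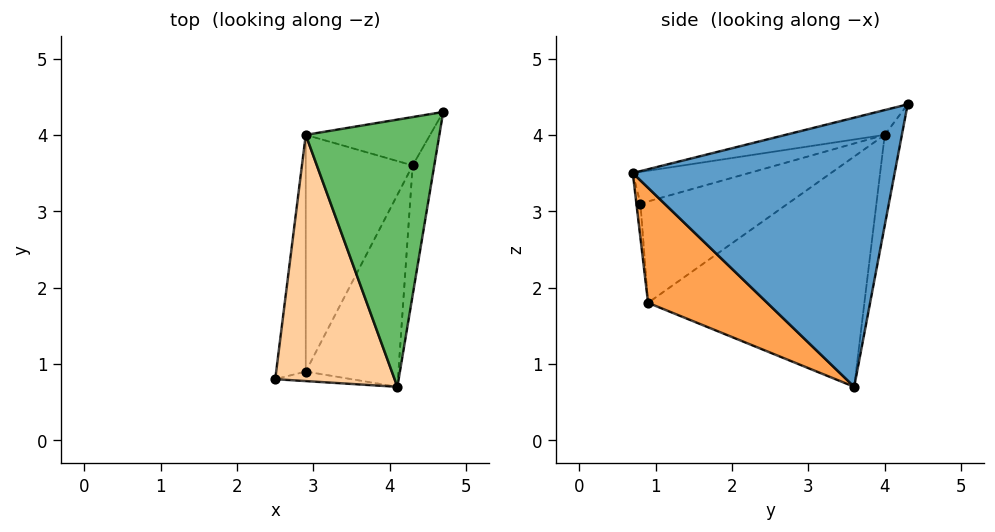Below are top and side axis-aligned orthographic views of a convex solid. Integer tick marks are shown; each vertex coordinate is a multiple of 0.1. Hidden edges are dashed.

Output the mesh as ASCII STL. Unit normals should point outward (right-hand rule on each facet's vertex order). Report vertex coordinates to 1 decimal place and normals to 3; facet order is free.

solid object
 facet normal 0.986 -0.145 -0.079
  outer loop
   vertex 4.3 3.6 0.7
   vertex 4.7 4.3 4.4
   vertex 4.1 0.7 3.5
  endloop
 endfacet
 facet normal -0.040 -0.995 -0.089
  outer loop
   vertex 2.9 0.9 1.8
   vertex 4.1 0.7 3.5
   vertex 2.5 0.8 3.1
  endloop
 endfacet
 facet normal 0.650 -0.550 -0.524
  outer loop
   vertex 2.9 0.9 1.8
   vertex 4.3 3.6 0.7
   vertex 4.1 0.7 3.5
  endloop
 endfacet
 facet normal -0.250 -0.233 0.940
  outer loop
   vertex 2.9 4.0 4.0
   vertex 2.5 0.8 3.1
   vertex 4.1 0.7 3.5
  endloop
 endfacet
 facet normal -0.178 -0.211 0.961
  outer loop
   vertex 2.9 4.0 4.0
   vertex 4.1 0.7 3.5
   vertex 4.7 4.3 4.4
  endloop
 endfacet
 facet normal -0.125 0.977 -0.171
  outer loop
   vertex 2.9 4.0 4.0
   vertex 4.7 4.3 4.4
   vertex 4.3 3.6 0.7
  endloop
 endfacet
 facet normal -0.942 0.195 -0.275
  outer loop
   vertex 2.9 4.0 4.0
   vertex 2.9 0.9 1.8
   vertex 2.5 0.8 3.1
  endloop
 endfacet
 facet normal -0.869 0.286 -0.403
  outer loop
   vertex 2.9 4.0 4.0
   vertex 4.3 3.6 0.7
   vertex 2.9 0.9 1.8
  endloop
 endfacet
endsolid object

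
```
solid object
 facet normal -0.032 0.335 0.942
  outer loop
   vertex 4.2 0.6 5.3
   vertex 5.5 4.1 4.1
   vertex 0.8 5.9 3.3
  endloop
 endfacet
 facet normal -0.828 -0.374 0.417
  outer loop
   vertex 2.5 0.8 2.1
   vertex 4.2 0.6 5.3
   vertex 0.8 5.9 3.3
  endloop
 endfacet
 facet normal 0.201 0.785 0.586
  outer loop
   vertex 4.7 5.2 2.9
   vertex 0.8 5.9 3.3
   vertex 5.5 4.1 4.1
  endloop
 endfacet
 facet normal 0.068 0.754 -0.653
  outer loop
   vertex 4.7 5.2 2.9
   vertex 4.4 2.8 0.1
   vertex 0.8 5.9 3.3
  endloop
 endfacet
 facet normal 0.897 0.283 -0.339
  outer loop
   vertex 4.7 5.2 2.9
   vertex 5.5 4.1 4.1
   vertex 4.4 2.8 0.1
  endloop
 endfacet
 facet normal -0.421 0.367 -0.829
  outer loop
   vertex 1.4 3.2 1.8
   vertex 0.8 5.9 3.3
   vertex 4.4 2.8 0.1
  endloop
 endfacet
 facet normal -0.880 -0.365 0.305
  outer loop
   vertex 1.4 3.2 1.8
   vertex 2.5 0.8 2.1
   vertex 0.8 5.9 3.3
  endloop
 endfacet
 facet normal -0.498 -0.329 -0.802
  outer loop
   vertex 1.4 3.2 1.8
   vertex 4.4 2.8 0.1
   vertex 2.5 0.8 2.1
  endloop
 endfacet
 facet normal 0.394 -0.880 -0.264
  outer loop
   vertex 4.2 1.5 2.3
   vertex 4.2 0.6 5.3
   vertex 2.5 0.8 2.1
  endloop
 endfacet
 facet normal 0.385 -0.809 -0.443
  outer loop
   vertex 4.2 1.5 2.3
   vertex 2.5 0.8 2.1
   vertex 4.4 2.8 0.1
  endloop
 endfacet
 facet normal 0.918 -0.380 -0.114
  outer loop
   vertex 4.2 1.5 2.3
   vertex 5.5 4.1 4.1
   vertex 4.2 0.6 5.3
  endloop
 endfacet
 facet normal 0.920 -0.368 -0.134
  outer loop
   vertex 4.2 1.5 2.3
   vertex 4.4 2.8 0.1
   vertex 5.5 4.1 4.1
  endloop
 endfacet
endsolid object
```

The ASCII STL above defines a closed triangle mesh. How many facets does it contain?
12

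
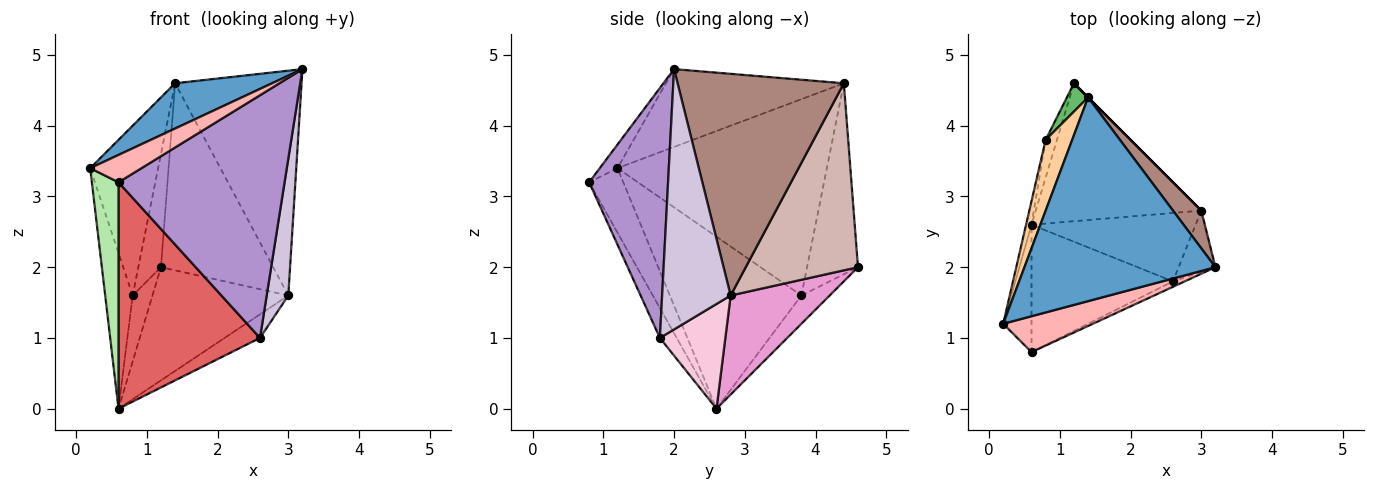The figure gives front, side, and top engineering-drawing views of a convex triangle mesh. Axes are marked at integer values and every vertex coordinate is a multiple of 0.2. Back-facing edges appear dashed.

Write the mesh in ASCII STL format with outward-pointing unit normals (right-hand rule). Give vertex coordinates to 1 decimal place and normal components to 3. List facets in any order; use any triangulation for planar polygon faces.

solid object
 facet normal -0.370 -0.202 0.907
  outer loop
   vertex 1.4 4.4 4.6
   vertex 0.2 1.2 3.4
   vertex 3.2 2.0 4.8
  endloop
 endfacet
 facet normal -0.978 0.204 -0.031
  outer loop
   vertex 0.8 3.8 1.6
   vertex 0.6 2.6 0.0
   vertex 0.2 1.2 3.4
  endloop
 endfacet
 facet normal -0.778 0.545 -0.311
  outer loop
   vertex 0.8 3.8 1.6
   vertex 1.2 4.6 2.0
   vertex 0.6 2.6 0.0
  endloop
 endfacet
 facet normal -0.943 0.306 0.127
  outer loop
   vertex 0.8 3.8 1.6
   vertex 0.2 1.2 3.4
   vertex 1.4 4.4 4.6
  endloop
 endfacet
 facet normal -0.909 0.404 0.101
  outer loop
   vertex 0.8 3.8 1.6
   vertex 1.4 4.4 4.6
   vertex 1.2 4.6 2.0
  endloop
 endfacet
 facet normal -0.745 -0.581 -0.327
  outer loop
   vertex 0.6 0.8 3.2
   vertex 0.2 1.2 3.4
   vertex 0.6 2.6 0.0
  endloop
 endfacet
 facet normal -0.103 -0.867 -0.488
  outer loop
   vertex 0.6 0.8 3.2
   vertex 0.6 2.6 0.0
   vertex 2.6 1.8 1.0
  endloop
 endfacet
 facet normal -0.205 -0.594 0.778
  outer loop
   vertex 0.6 0.8 3.2
   vertex 3.2 2.0 4.8
   vertex 0.2 1.2 3.4
  endloop
 endfacet
 facet normal 0.429 -0.903 -0.020
  outer loop
   vertex 0.6 0.8 3.2
   vertex 2.6 1.8 1.0
   vertex 3.2 2.0 4.8
  endloop
 endfacet
 facet normal 0.945 -0.298 -0.134
  outer loop
   vertex 3.0 2.8 1.6
   vertex 3.2 2.0 4.8
   vertex 2.6 1.8 1.0
  endloop
 endfacet
 facet normal 0.792 0.602 0.101
  outer loop
   vertex 3.0 2.8 1.6
   vertex 1.4 4.4 4.6
   vertex 3.2 2.0 4.8
  endloop
 endfacet
 facet normal 0.707 0.707 0.000
  outer loop
   vertex 3.0 2.8 1.6
   vertex 1.2 4.6 2.0
   vertex 1.4 4.4 4.6
  endloop
 endfacet
 facet normal 0.420 0.576 -0.702
  outer loop
   vertex 3.0 2.8 1.6
   vertex 0.6 2.6 0.0
   vertex 1.2 4.6 2.0
  endloop
 endfacet
 facet normal 0.516 0.279 -0.810
  outer loop
   vertex 3.0 2.8 1.6
   vertex 2.6 1.8 1.0
   vertex 0.6 2.6 0.0
  endloop
 endfacet
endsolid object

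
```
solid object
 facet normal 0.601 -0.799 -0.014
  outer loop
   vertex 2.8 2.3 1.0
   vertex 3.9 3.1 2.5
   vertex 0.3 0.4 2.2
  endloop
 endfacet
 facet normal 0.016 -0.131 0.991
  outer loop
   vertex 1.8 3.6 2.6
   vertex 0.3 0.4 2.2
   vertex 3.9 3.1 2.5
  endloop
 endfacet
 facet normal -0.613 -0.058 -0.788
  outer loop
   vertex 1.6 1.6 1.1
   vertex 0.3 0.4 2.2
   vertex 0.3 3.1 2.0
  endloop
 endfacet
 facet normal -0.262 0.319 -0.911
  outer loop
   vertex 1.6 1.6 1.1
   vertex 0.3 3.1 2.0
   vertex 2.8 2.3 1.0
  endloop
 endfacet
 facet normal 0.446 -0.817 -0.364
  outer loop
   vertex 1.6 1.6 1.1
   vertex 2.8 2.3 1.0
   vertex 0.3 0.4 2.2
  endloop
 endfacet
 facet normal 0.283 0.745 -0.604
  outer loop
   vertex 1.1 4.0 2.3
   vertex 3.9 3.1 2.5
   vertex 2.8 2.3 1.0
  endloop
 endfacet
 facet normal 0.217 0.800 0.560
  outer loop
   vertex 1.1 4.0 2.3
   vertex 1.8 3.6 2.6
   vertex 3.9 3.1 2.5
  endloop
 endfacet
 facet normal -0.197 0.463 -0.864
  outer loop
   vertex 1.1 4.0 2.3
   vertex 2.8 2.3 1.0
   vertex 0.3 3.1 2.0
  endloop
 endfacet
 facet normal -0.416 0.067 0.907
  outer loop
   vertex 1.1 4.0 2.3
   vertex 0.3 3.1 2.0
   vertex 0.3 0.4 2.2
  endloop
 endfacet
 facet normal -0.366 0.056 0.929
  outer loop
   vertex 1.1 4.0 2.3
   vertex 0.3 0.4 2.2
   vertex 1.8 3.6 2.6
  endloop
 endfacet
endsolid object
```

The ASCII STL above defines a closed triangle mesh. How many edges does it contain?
15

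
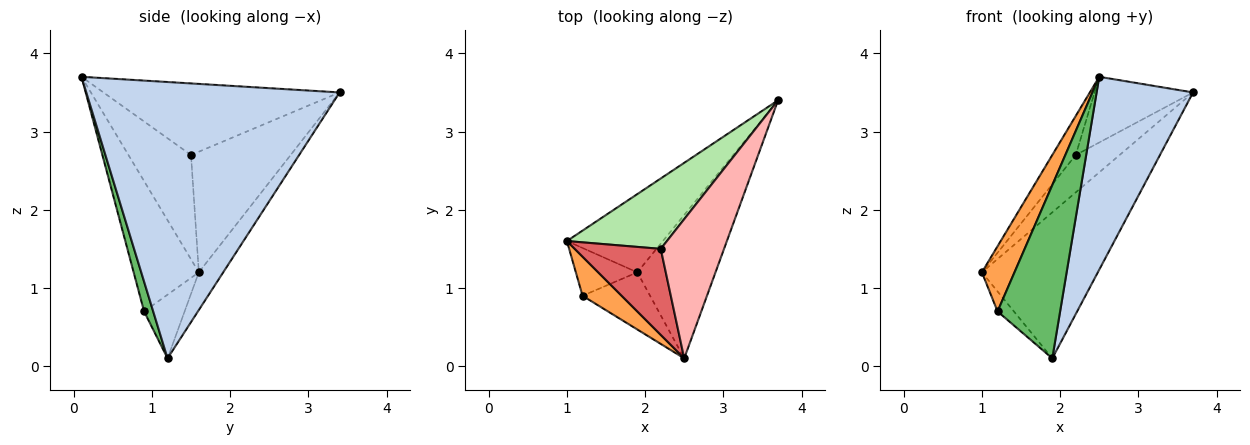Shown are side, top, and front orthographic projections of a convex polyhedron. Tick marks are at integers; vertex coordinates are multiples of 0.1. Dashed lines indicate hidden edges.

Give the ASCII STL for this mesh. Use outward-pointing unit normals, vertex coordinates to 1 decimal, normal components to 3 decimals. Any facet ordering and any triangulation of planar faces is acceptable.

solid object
 facet normal -0.182 0.867 -0.464
  outer loop
   vertex 1.9 1.2 0.1
   vertex 1.0 1.6 1.2
   vertex 3.7 3.4 3.5
  endloop
 endfacet
 facet normal 0.903 -0.344 -0.256
  outer loop
   vertex 1.9 1.2 0.1
   vertex 3.7 3.4 3.5
   vertex 2.5 0.1 3.7
  endloop
 endfacet
 facet normal -0.864 -0.432 0.259
  outer loop
   vertex 1.2 0.9 0.7
   vertex 2.5 0.1 3.7
   vertex 1.0 1.6 1.2
  endloop
 endfacet
 facet normal -0.691 0.279 -0.667
  outer loop
   vertex 1.2 0.9 0.7
   vertex 1.0 1.6 1.2
   vertex 1.9 1.2 0.1
  endloop
 endfacet
 facet normal 0.137 -0.941 -0.310
  outer loop
   vertex 1.2 0.9 0.7
   vertex 1.9 1.2 0.1
   vertex 2.5 0.1 3.7
  endloop
 endfacet
 facet normal -0.729 0.321 0.605
  outer loop
   vertex 2.2 1.5 2.7
   vertex 3.7 3.4 3.5
   vertex 1.0 1.6 1.2
  endloop
 endfacet
 facet normal -0.741 0.278 0.611
  outer loop
   vertex 2.2 1.5 2.7
   vertex 1.0 1.6 1.2
   vertex 2.5 0.1 3.7
  endloop
 endfacet
 facet normal -0.715 0.298 0.632
  outer loop
   vertex 2.2 1.5 2.7
   vertex 2.5 0.1 3.7
   vertex 3.7 3.4 3.5
  endloop
 endfacet
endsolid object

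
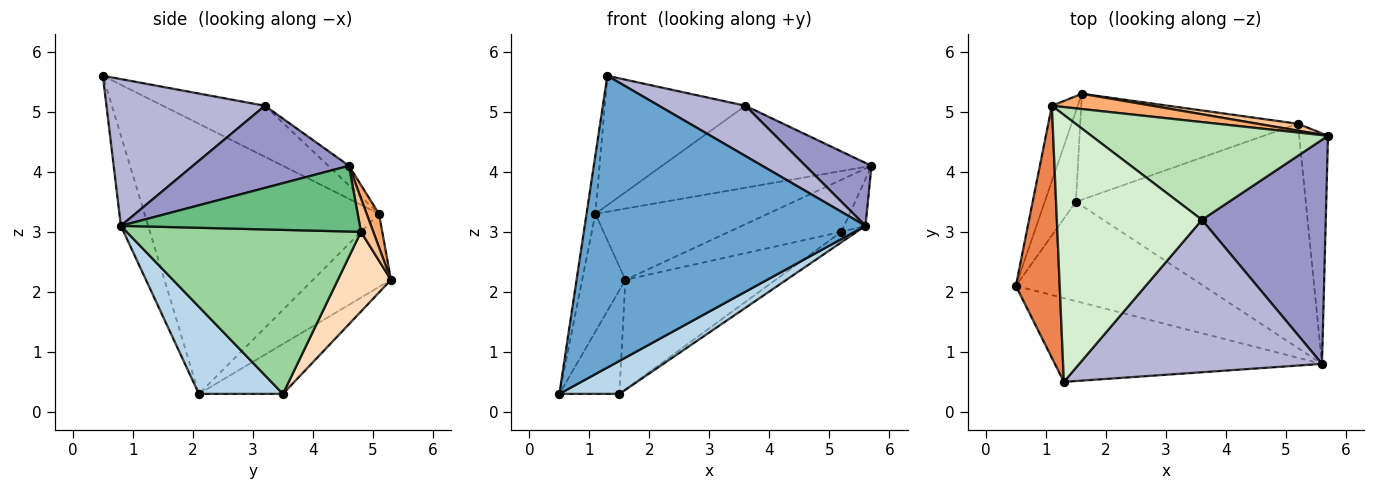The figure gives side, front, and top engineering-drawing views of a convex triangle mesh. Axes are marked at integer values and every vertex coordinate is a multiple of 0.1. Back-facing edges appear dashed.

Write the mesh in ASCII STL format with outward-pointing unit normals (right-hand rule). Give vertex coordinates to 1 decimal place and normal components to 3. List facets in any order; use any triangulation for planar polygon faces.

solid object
 facet normal -0.093 -0.957 -0.275
  outer loop
   vertex 5.6 0.8 3.1
   vertex 1.3 0.5 5.6
   vertex 0.5 2.1 0.3
  endloop
 endfacet
 facet normal -0.726 0.518 -0.453
  outer loop
   vertex 1.5 3.5 0.3
   vertex 0.5 2.1 0.3
   vertex 1.6 5.3 2.2
  endloop
 endfacet
 facet normal 0.403 -0.288 -0.868
  outer loop
   vertex 1.5 3.5 0.3
   vertex 5.6 0.8 3.1
   vertex 0.5 2.1 0.3
  endloop
 endfacet
 facet normal -0.836 0.463 -0.296
  outer loop
   vertex 1.1 5.1 3.3
   vertex 1.6 5.3 2.2
   vertex 0.5 2.1 0.3
  endloop
 endfacet
 facet normal -0.986 0.037 0.160
  outer loop
   vertex 1.1 5.1 3.3
   vertex 0.5 2.1 0.3
   vertex 1.3 0.5 5.6
  endloop
 endfacet
 facet normal 0.070 0.975 0.209
  outer loop
   vertex 1.1 5.1 3.3
   vertex 5.7 4.6 4.1
   vertex 1.6 5.3 2.2
  endloop
 endfacet
 facet normal 0.108 0.986 0.130
  outer loop
   vertex 5.2 4.8 3.0
   vertex 1.6 5.3 2.2
   vertex 5.7 4.6 4.1
  endloop
 endfacet
 facet normal 0.246 0.697 -0.673
  outer loop
   vertex 5.2 4.8 3.0
   vertex 1.5 3.5 0.3
   vertex 1.6 5.3 2.2
  endloop
 endfacet
 facet normal 0.913 0.081 -0.400
  outer loop
   vertex 5.2 4.8 3.0
   vertex 5.7 4.6 4.1
   vertex 5.6 0.8 3.1
  endloop
 endfacet
 facet normal 0.580 0.038 -0.813
  outer loop
   vertex 5.2 4.8 3.0
   vertex 5.6 0.8 3.1
   vertex 1.5 3.5 0.3
  endloop
 endfacet
 facet normal -0.063 0.641 0.765
  outer loop
   vertex 3.6 3.2 5.1
   vertex 5.7 4.6 4.1
   vertex 1.1 5.1 3.3
  endloop
 endfacet
 facet normal -0.302 0.416 0.858
  outer loop
   vertex 3.6 3.2 5.1
   vertex 1.1 5.1 3.3
   vertex 1.3 0.5 5.6
  endloop
 endfacet
 facet normal 0.538 -0.228 0.811
  outer loop
   vertex 3.6 3.2 5.1
   vertex 5.6 0.8 3.1
   vertex 5.7 4.6 4.1
  endloop
 endfacet
 facet normal 0.498 -0.272 0.824
  outer loop
   vertex 3.6 3.2 5.1
   vertex 1.3 0.5 5.6
   vertex 5.6 0.8 3.1
  endloop
 endfacet
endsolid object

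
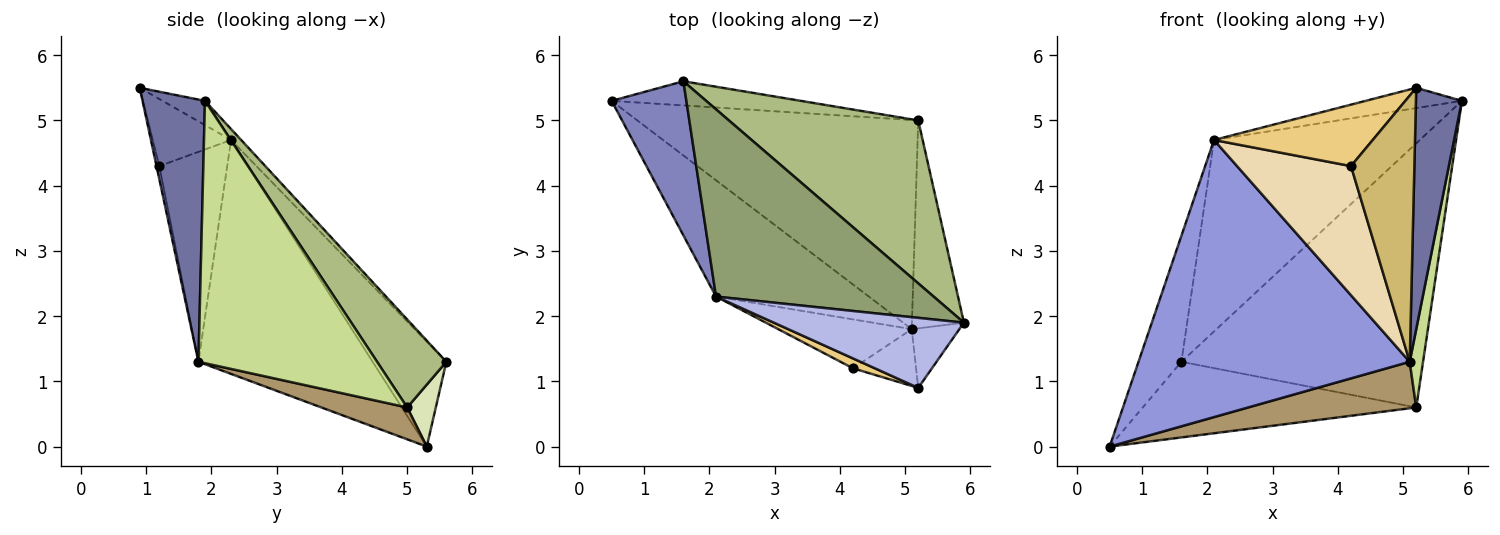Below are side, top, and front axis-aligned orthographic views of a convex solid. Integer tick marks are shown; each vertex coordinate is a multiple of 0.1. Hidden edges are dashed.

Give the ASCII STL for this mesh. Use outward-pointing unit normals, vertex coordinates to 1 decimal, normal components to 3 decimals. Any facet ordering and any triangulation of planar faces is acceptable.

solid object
 facet normal 0.797 -0.587 -0.145
  outer loop
   vertex 5.1 1.8 1.3
   vertex 5.9 1.9 5.3
   vertex 5.2 0.9 5.5
  endloop
 endfacet
 facet normal -0.736 0.428 0.524
  outer loop
   vertex 2.1 2.3 4.7
   vertex 1.6 5.6 1.3
   vertex 0.5 5.3 0.0
  endloop
 endfacet
 facet normal -0.510 -0.793 -0.333
  outer loop
   vertex 2.1 2.3 4.7
   vertex 0.5 5.3 0.0
   vertex 5.1 1.8 1.3
  endloop
 endfacet
 facet normal -0.122 0.276 0.954
  outer loop
   vertex 2.1 2.3 4.7
   vertex 5.2 0.9 5.5
   vertex 5.9 1.9 5.3
  endloop
 endfacet
 facet normal -0.035 0.715 0.699
  outer loop
   vertex 2.1 2.3 4.7
   vertex 5.9 1.9 5.3
   vertex 1.6 5.6 1.3
  endloop
 endfacet
 facet normal 0.237 0.827 0.510
  outer loop
   vertex 5.2 5.0 0.6
   vertex 1.6 5.6 1.3
   vertex 5.9 1.9 5.3
  endloop
 endfacet
 facet normal 0.978 -0.073 -0.194
  outer loop
   vertex 5.2 5.0 0.6
   vertex 5.9 1.9 5.3
   vertex 5.1 1.8 1.3
  endloop
 endfacet
 facet normal 0.099 0.948 -0.303
  outer loop
   vertex 5.2 5.0 0.6
   vertex 0.5 5.3 0.0
   vertex 1.6 5.6 1.3
  endloop
 endfacet
 facet normal 0.110 -0.216 -0.970
  outer loop
   vertex 5.2 5.0 0.6
   vertex 5.1 1.8 1.3
   vertex 0.5 5.3 0.0
  endloop
 endfacet
 facet normal -0.043 -0.977 -0.208
  outer loop
   vertex 4.2 1.2 4.3
   vertex 5.1 1.8 1.3
   vertex 5.2 0.9 5.5
  endloop
 endfacet
 facet normal -0.438 -0.888 0.143
  outer loop
   vertex 4.2 1.2 4.3
   vertex 5.2 0.9 5.5
   vertex 2.1 2.3 4.7
  endloop
 endfacet
 facet normal -0.487 -0.817 -0.309
  outer loop
   vertex 4.2 1.2 4.3
   vertex 2.1 2.3 4.7
   vertex 5.1 1.8 1.3
  endloop
 endfacet
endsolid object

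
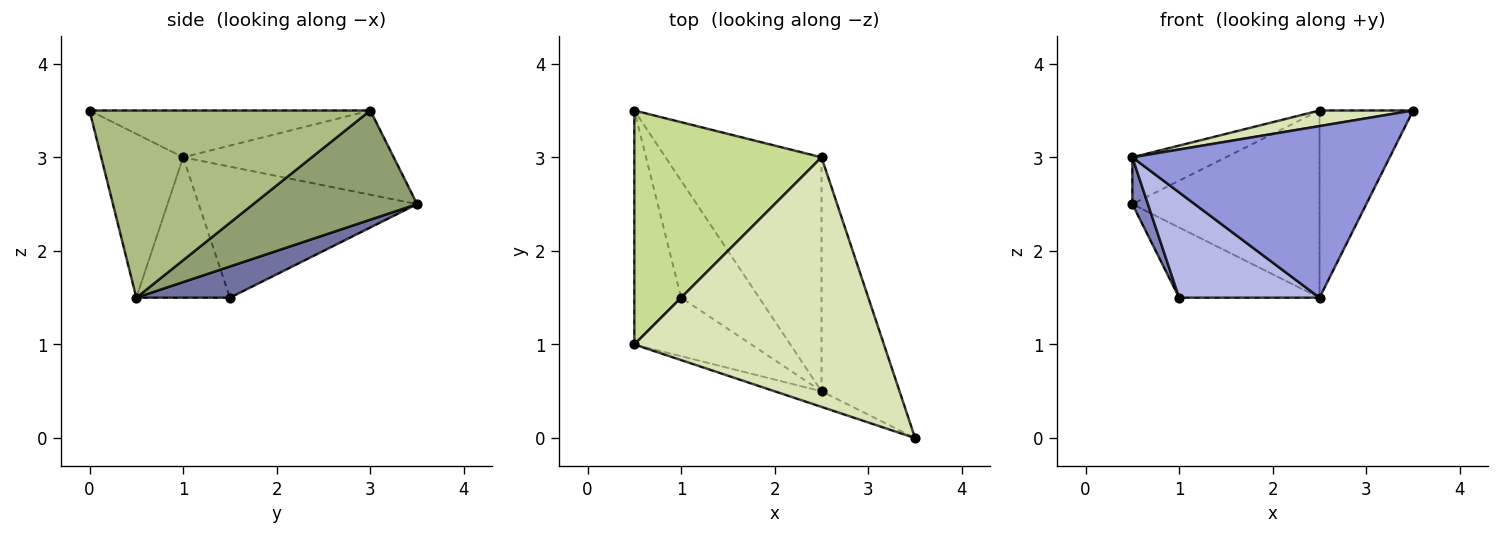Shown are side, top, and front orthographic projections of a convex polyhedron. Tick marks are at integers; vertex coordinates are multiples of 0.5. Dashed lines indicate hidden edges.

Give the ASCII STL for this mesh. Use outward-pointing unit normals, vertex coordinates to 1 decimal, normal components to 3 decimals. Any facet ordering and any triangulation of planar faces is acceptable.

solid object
 facet normal 0.324 0.487 -0.811
  outer loop
   vertex 2.5 0.5 1.5
   vertex 1.0 1.5 1.5
   vertex 0.5 3.5 2.5
  endloop
 endfacet
 facet normal -0.940 -0.067 -0.336
  outer loop
   vertex 0.5 1.0 3.0
   vertex 0.5 3.5 2.5
   vertex 1.0 1.5 1.5
  endloop
 endfacet
 facet normal -0.302 -0.949 -0.086
  outer loop
   vertex 0.5 1.0 3.0
   vertex 2.5 0.5 1.5
   vertex 3.5 0.0 3.5
  endloop
 endfacet
 facet normal -0.504 -0.755 -0.420
  outer loop
   vertex 0.5 1.0 3.0
   vertex 1.0 1.5 1.5
   vertex 2.5 0.5 1.5
  endloop
 endfacet
 facet normal 0.480 0.548 -0.685
  outer loop
   vertex 2.5 3.0 3.5
   vertex 2.5 0.5 1.5
   vertex 0.5 3.5 2.5
  endloop
 endfacet
 facet normal 0.882 0.294 -0.368
  outer loop
   vertex 2.5 3.0 3.5
   vertex 3.5 0.0 3.5
   vertex 2.5 0.5 1.5
  endloop
 endfacet
 facet normal -0.404 0.179 0.897
  outer loop
   vertex 2.5 3.0 3.5
   vertex 0.5 3.5 2.5
   vertex 0.5 1.0 3.0
  endloop
 endfacet
 facet normal -0.184 -0.061 0.981
  outer loop
   vertex 2.5 3.0 3.5
   vertex 0.5 1.0 3.0
   vertex 3.5 0.0 3.5
  endloop
 endfacet
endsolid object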